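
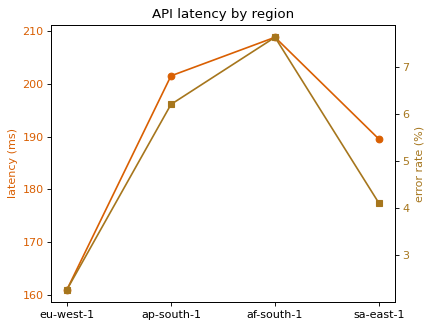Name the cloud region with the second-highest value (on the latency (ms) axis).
ap-south-1

Top 3 (on the latency (ms) axis): af-south-1 ≈ 210, ap-south-1 ≈ 200, sa-east-1 ≈ 190.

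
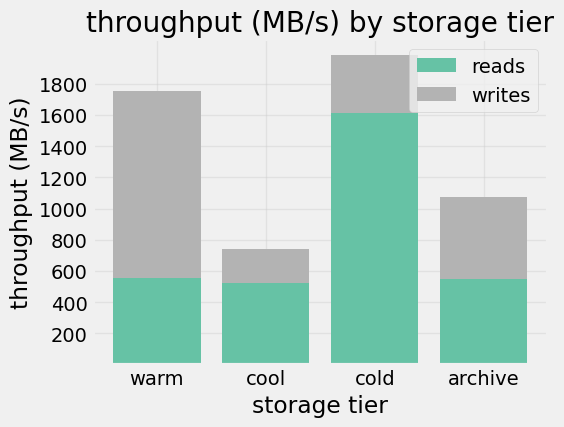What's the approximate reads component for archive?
reads top ≈ 600, bottom ≈ 0; segment ≈ 600.

≈ 600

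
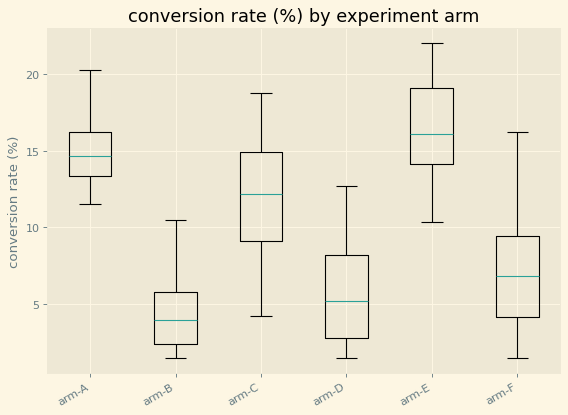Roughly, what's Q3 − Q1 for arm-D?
≈ 6

Q3 ≈ 8, Q1 ≈ 2; IQR ≈ 6.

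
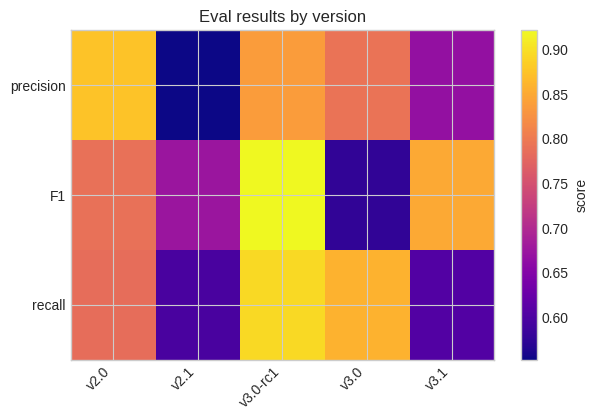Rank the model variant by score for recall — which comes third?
Top 4 for recall: v3.0-rc1 ≈ 0.90, v3.0 ≈ 0.85, v2.0 ≈ 0.80, v3.1 ≈ 0.60.

v2.0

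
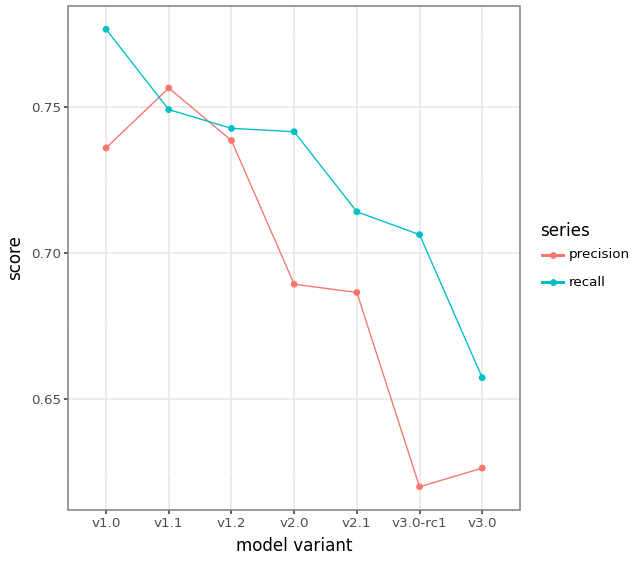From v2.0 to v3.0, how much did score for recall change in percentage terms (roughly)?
≈ -10.8%

v2.0 ≈ 0.74, v3.0 ≈ 0.66; (0.66 − 0.74) / 0.74 ≈ -10.8%.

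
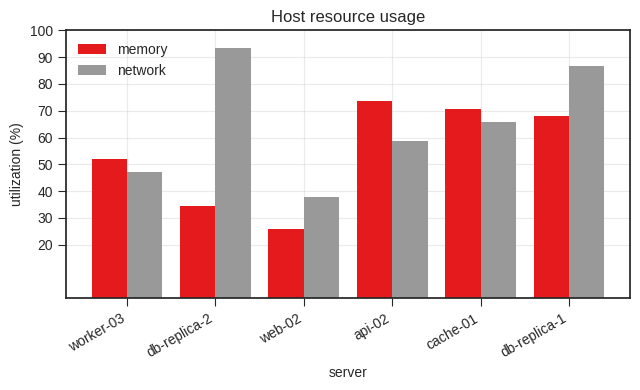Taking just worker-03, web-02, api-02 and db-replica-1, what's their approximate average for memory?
(50 + 30 + 70 + 70) / 4 ≈ 55.

≈ 55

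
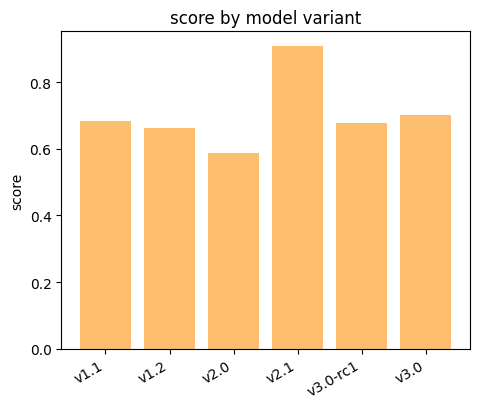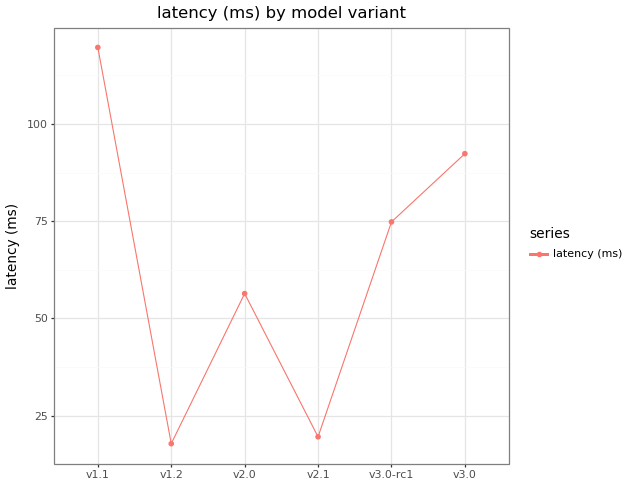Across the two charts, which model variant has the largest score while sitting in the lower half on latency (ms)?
v2.1

Chart 2 median latency (ms) ≈ 60; below-median model variants: v1.2, v2.0, v2.1. Among those, v2.1 has the highest score (≈ 0.9).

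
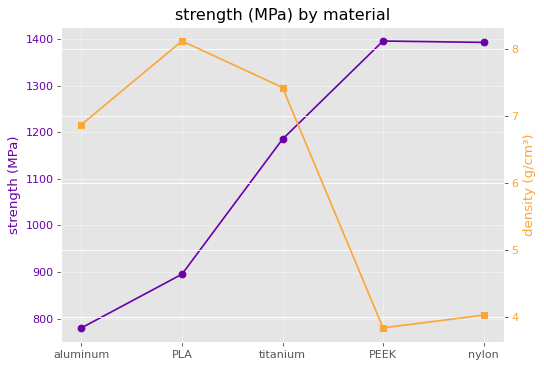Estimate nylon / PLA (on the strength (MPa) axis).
≈ 1.56×

nylon ≈ 1400, PLA ≈ 900; 1400/900 ≈ 1.56.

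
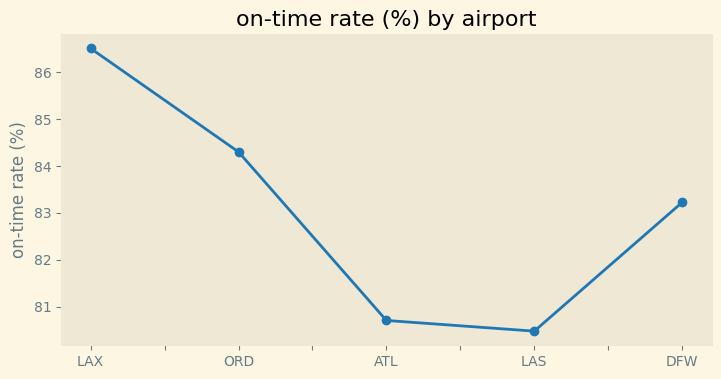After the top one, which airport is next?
ORD

Top 3: LAX ≈ 87, ORD ≈ 84, DFW ≈ 83.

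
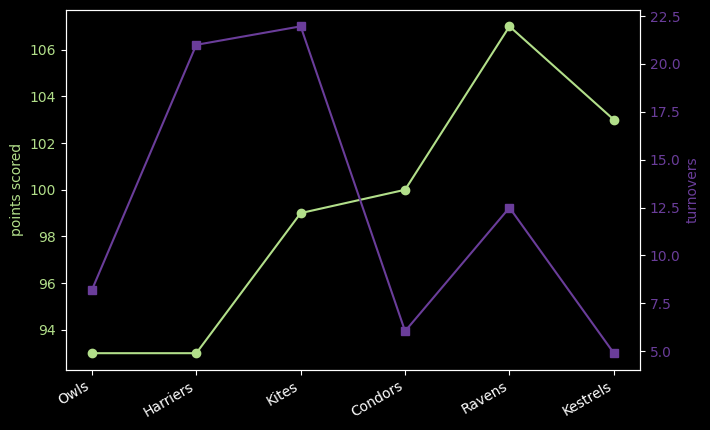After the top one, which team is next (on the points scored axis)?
Top 3 (on the points scored axis): Ravens ≈ 108, Kestrels ≈ 104, Condors ≈ 100.

Kestrels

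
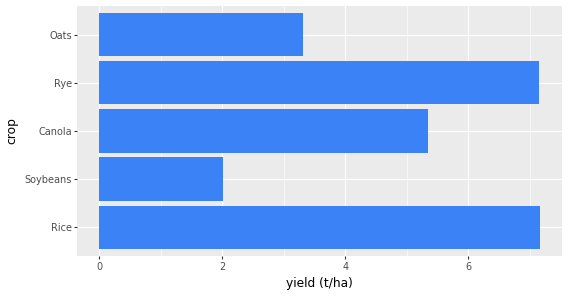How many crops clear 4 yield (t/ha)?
3

Above 4: Rice, Canola, Rye.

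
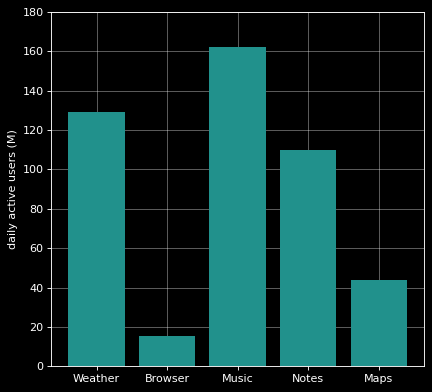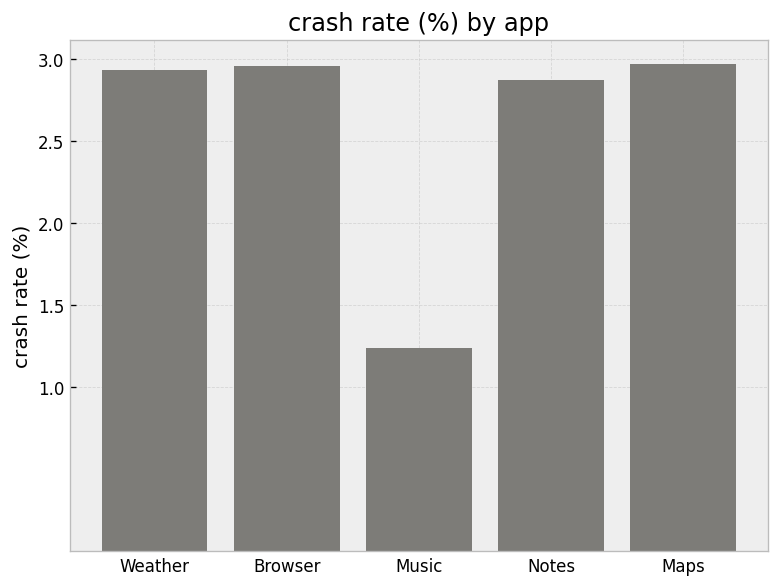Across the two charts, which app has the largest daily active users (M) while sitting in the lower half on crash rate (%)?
Music

Chart 2 median crash rate (%) ≈ 3; below-median apps: Music, Notes. Among those, Music has the highest daily active users (M) (≈ 160).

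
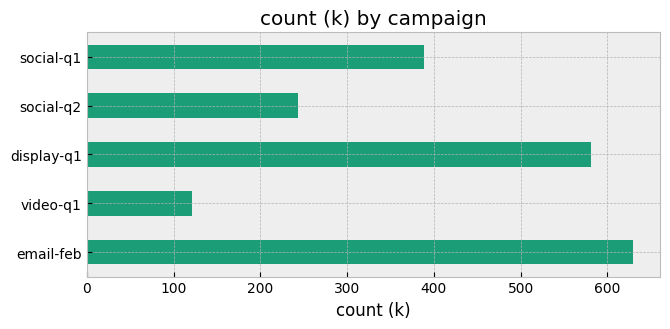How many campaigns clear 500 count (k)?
2

Above 500: email-feb, display-q1.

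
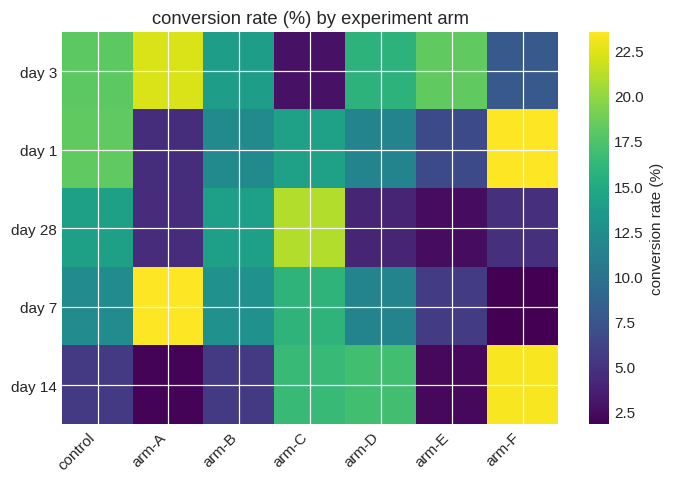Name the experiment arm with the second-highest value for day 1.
Top 3 for day 1: arm-F ≈ 24, control ≈ 18, arm-C ≈ 14.

control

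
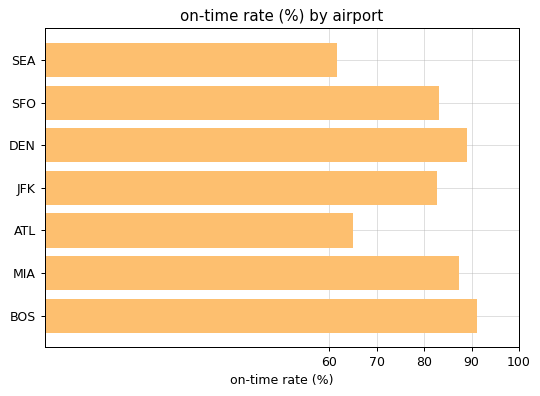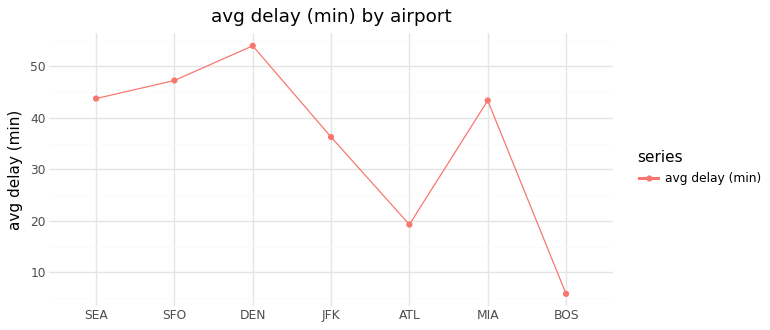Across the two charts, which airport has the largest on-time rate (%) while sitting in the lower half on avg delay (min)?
Chart 2 median avg delay (min) ≈ 45; below-median airports: JFK, ATL, BOS. Among those, BOS has the highest on-time rate (%) (≈ 90).

BOS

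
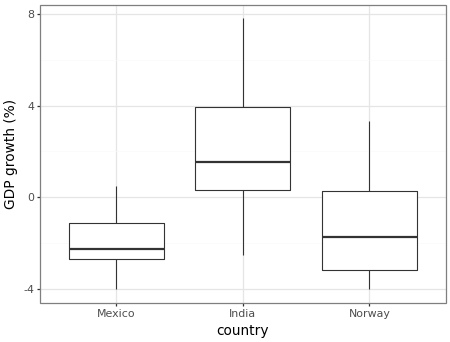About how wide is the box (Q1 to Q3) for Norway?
≈ 3.5

Q3 ≈ 0.5, Q1 ≈ -3.0; IQR ≈ 3.5.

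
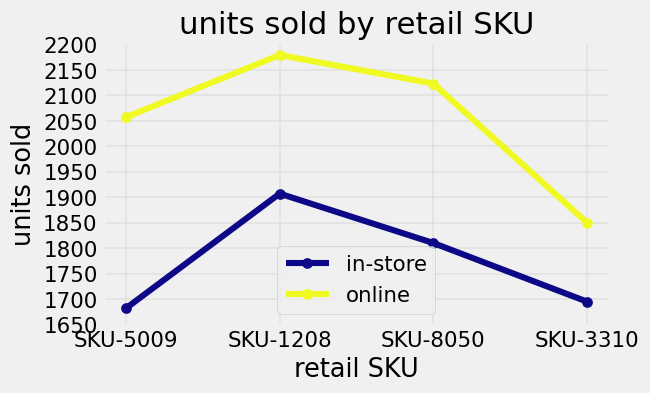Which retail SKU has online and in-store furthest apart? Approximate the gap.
SKU-5009: online ≈ 2050, in-store ≈ 1700 → gap ≈ 350. Next-largest (SKU-8050) is only ≈ 300.

SKU-5009, ≈ 350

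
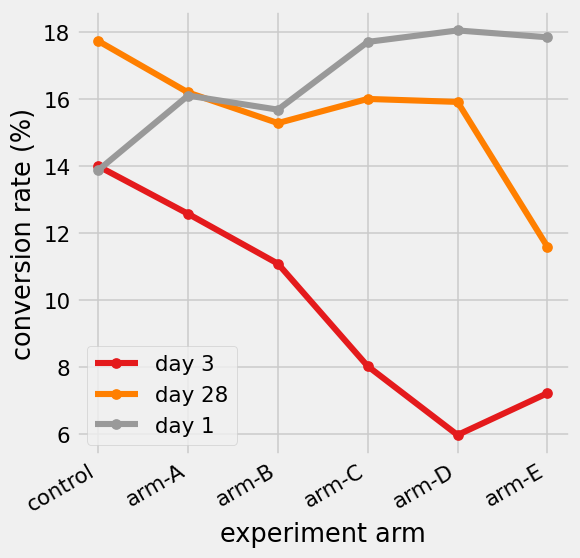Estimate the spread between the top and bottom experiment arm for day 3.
≈ 8

Max control ≈ 14, min arm-D ≈ 6; range ≈ 8.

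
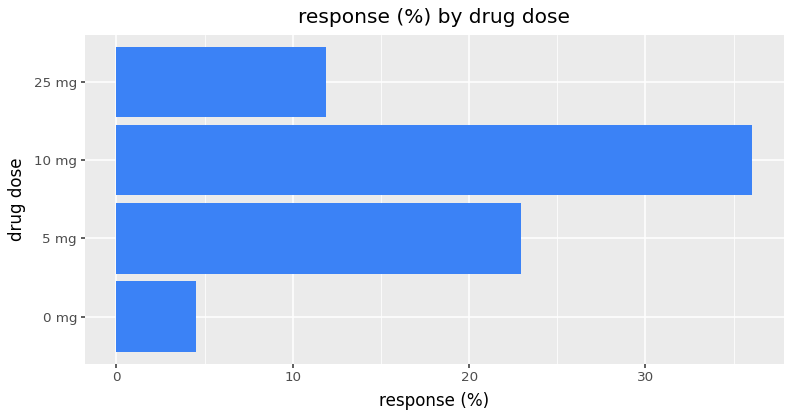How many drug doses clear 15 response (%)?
Above 15: 5 mg, 10 mg.

2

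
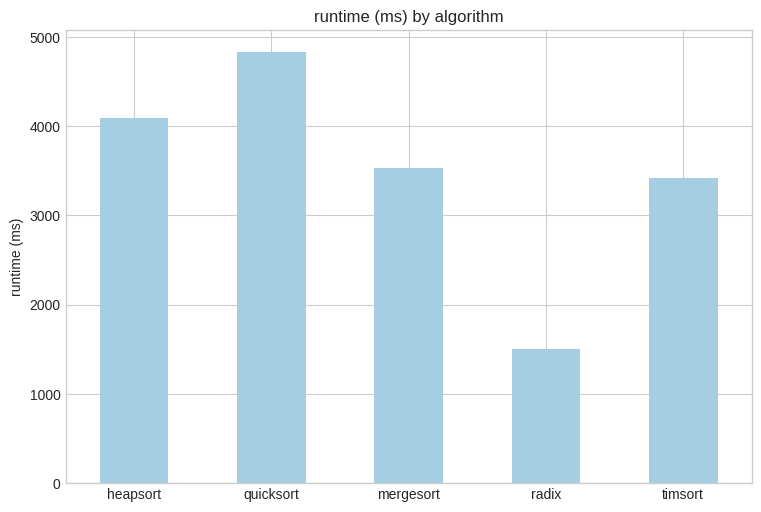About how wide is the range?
Max quicksort ≈ 5000, min radix ≈ 1500; range ≈ 3500.

≈ 3500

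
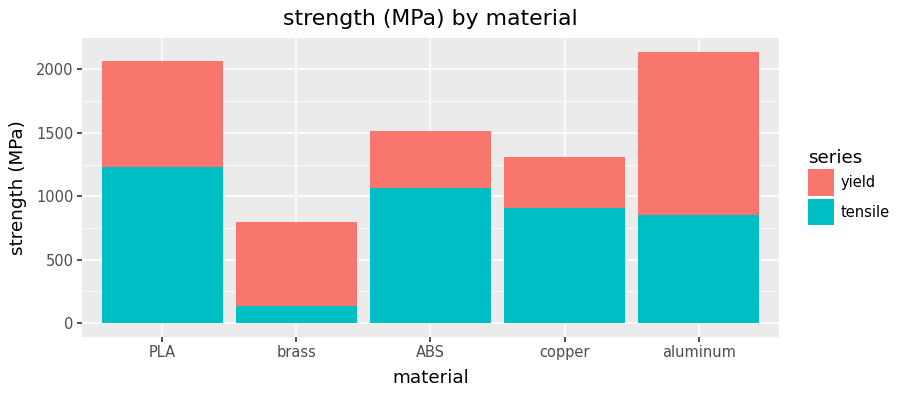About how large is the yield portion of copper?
≈ 400

yield top ≈ 1400, bottom ≈ 1000; segment ≈ 400.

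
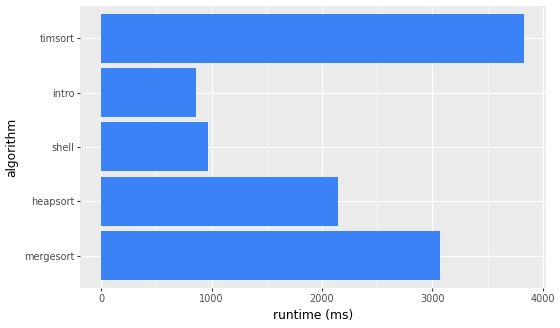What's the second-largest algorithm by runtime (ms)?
mergesort

Top 3: timsort ≈ 4000, mergesort ≈ 3000, heapsort ≈ 2000.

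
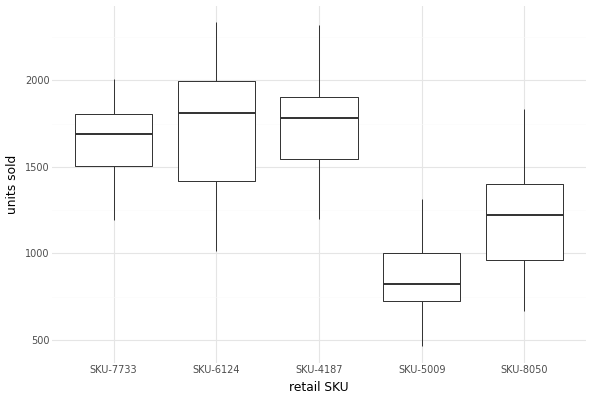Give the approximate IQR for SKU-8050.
Q3 ≈ 1400, Q1 ≈ 1000; IQR ≈ 400.

≈ 400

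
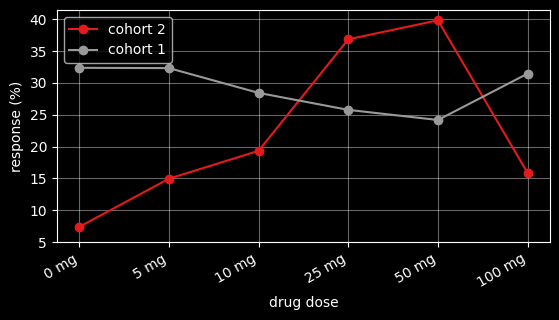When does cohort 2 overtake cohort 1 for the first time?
25 mg

10 mg: cohort 2 ≈ 20 vs cohort 1 ≈ 30 (not yet); 25 mg: cohort 2 ≈ 35 vs cohort 1 ≈ 25 (first crossover).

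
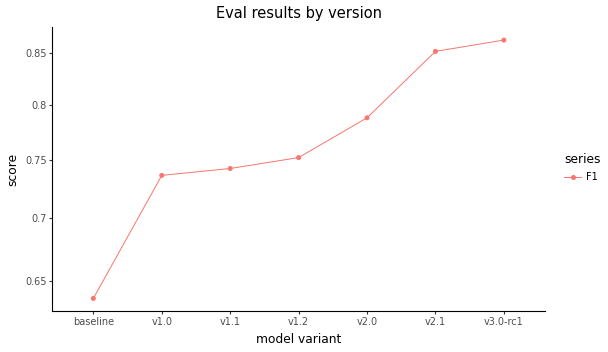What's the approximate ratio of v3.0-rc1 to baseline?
≈ 1.34×

v3.0-rc1 ≈ 0.86, baseline ≈ 0.64; 0.86/0.64 ≈ 1.34.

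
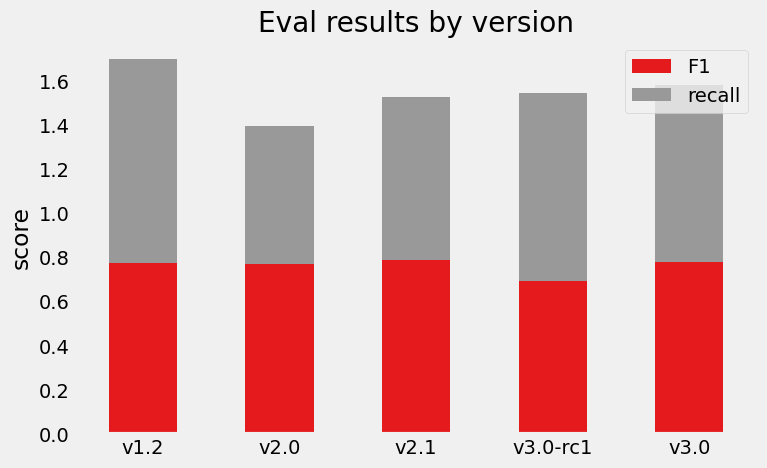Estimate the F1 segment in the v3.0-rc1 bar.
≈ 0.6

F1 top ≈ 0.6, bottom ≈ 0.0; segment ≈ 0.6.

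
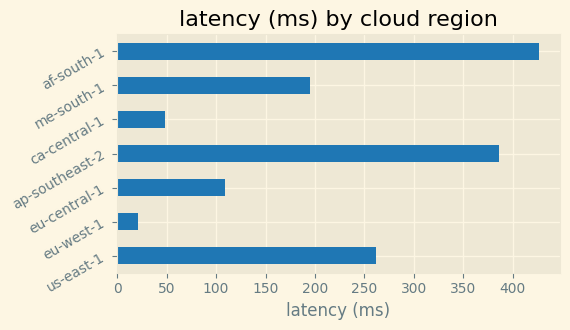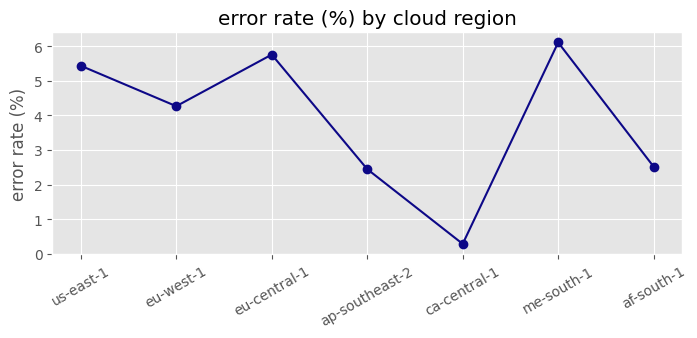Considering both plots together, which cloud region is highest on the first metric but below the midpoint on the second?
Chart 2 median error rate (%) ≈ 4; below-median cloud regions: ap-southeast-2, ca-central-1, af-south-1. Among those, af-south-1 has the highest latency (ms) (≈ 450).

af-south-1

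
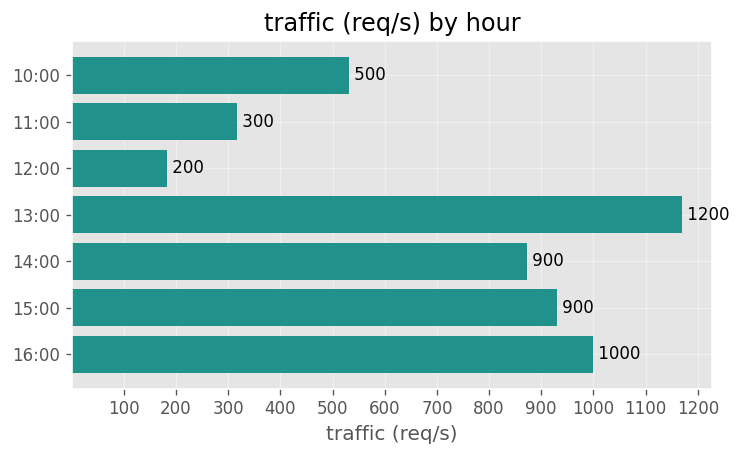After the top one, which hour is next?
Top 3: 13:00 ≈ 1200, 16:00 ≈ 1000, 15:00 ≈ 900.

16:00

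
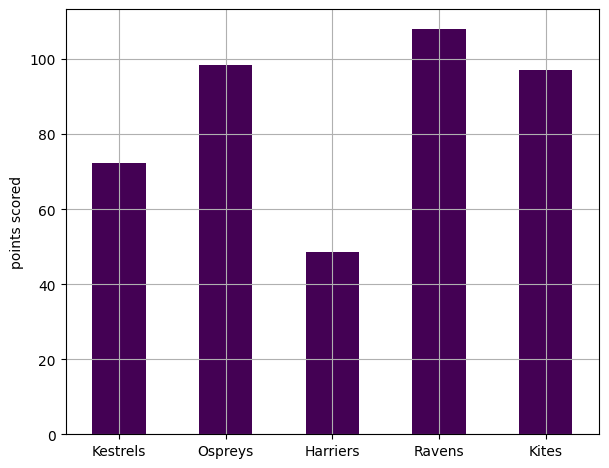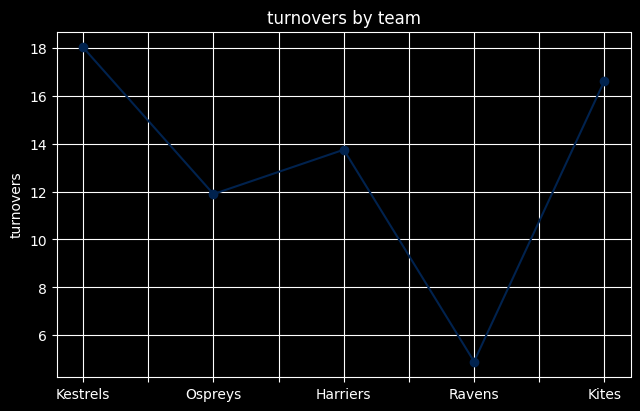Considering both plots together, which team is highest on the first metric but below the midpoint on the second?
Ravens

Chart 2 median turnovers ≈ 14; below-median teams: Ospreys, Ravens. Among those, Ravens has the highest points scored (≈ 110).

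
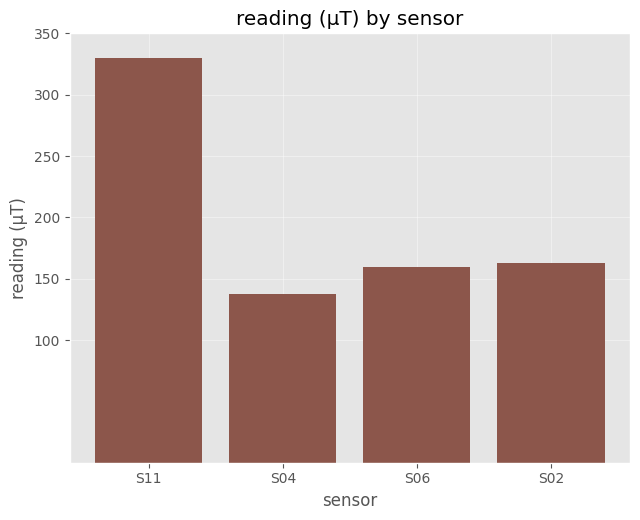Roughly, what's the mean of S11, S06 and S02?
(350 + 150 + 150) / 3 ≈ 217.

≈ 217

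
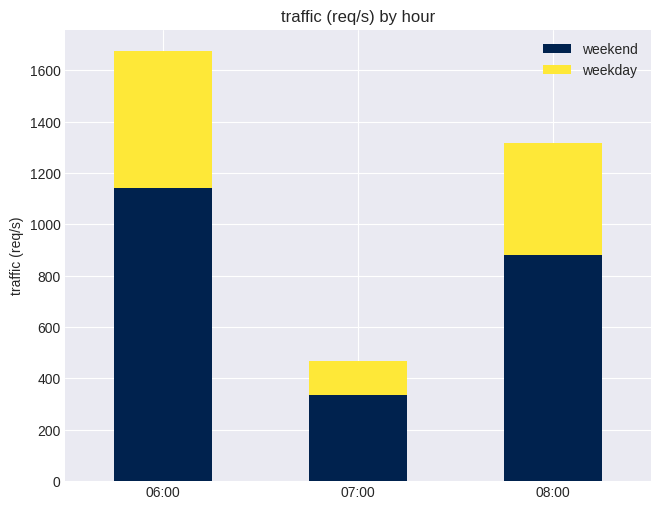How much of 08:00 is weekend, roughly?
≈ 800

weekend top ≈ 800, bottom ≈ 0; segment ≈ 800.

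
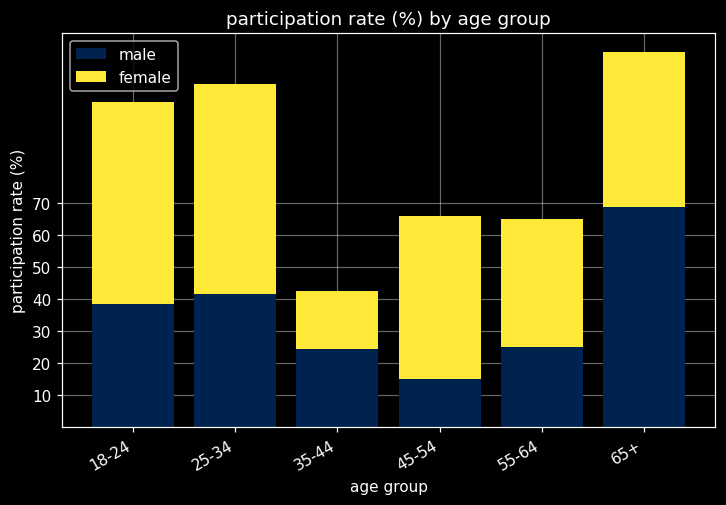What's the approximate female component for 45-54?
female top ≈ 70, bottom ≈ 20; segment ≈ 50.

≈ 50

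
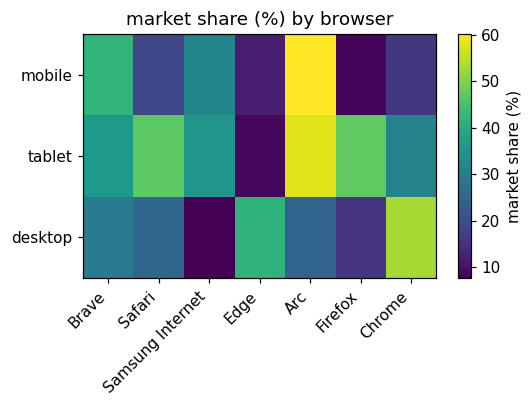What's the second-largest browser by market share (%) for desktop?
Top 3 for desktop: Chrome ≈ 55, Edge ≈ 40, Brave ≈ 30.

Edge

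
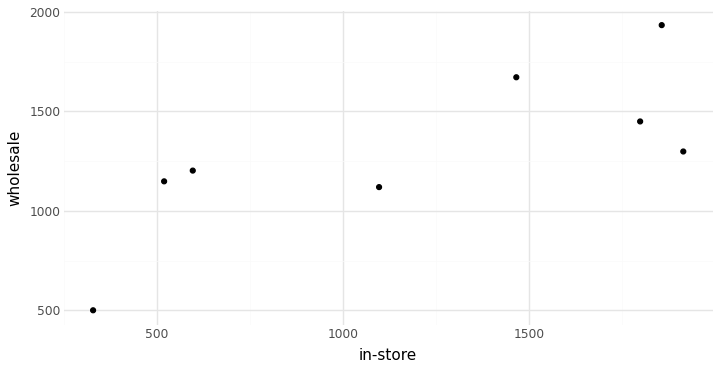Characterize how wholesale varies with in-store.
positive, strong

Points are positively correlated; strong (|r| ≈ 0.8).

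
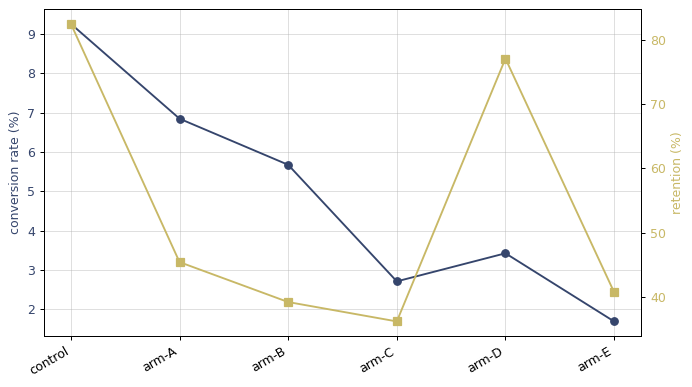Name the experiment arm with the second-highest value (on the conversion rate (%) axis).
Top 3 (on the conversion rate (%) axis): control ≈ 9, arm-A ≈ 7, arm-B ≈ 6.

arm-A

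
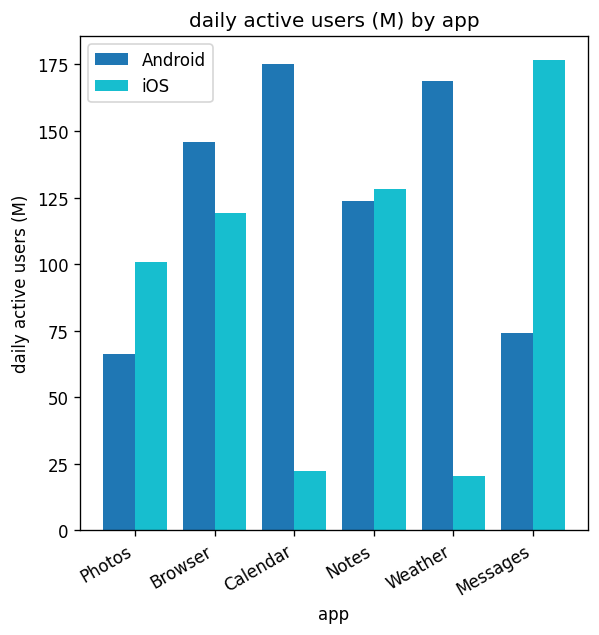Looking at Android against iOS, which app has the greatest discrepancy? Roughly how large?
Calendar, ≈ 160 M

Calendar: Android ≈ 180, iOS ≈ 20 → gap ≈ 160. Next-largest (Weather) is only ≈ 140.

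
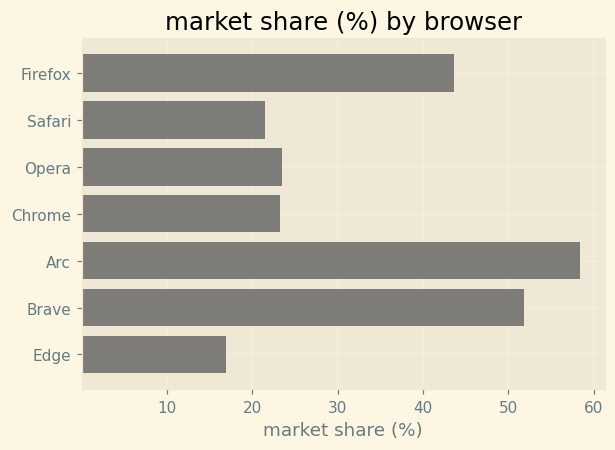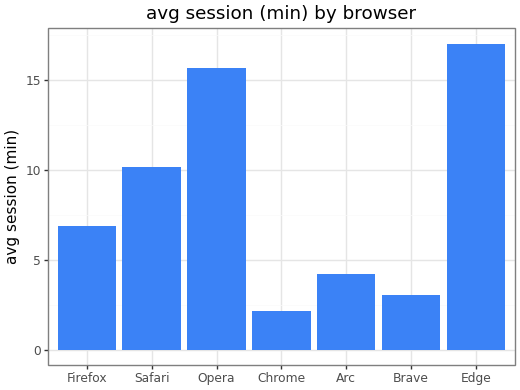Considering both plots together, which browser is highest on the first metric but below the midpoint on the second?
Chart 2 median avg session (min) ≈ 6; below-median browsers: Chrome, Arc, Brave. Among those, Arc has the highest market share (%) (≈ 60).

Arc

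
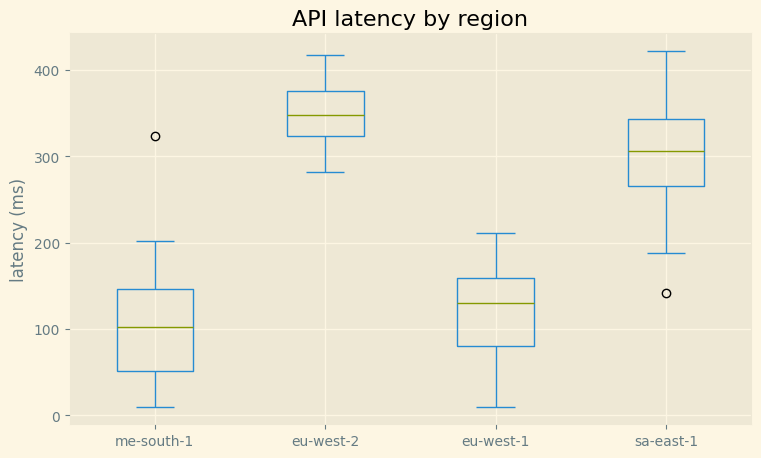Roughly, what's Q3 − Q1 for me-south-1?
≈ 100

Q3 ≈ 150, Q1 ≈ 50; IQR ≈ 100.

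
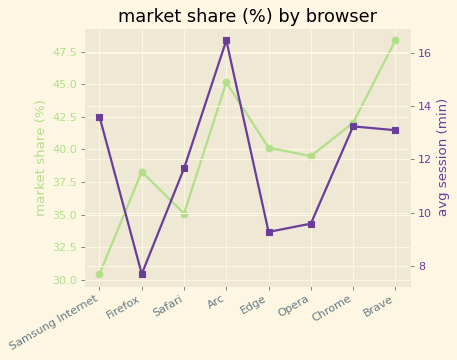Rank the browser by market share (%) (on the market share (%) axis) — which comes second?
Top 3 (on the market share (%) axis): Brave ≈ 48, Arc ≈ 46, Chrome ≈ 42.

Arc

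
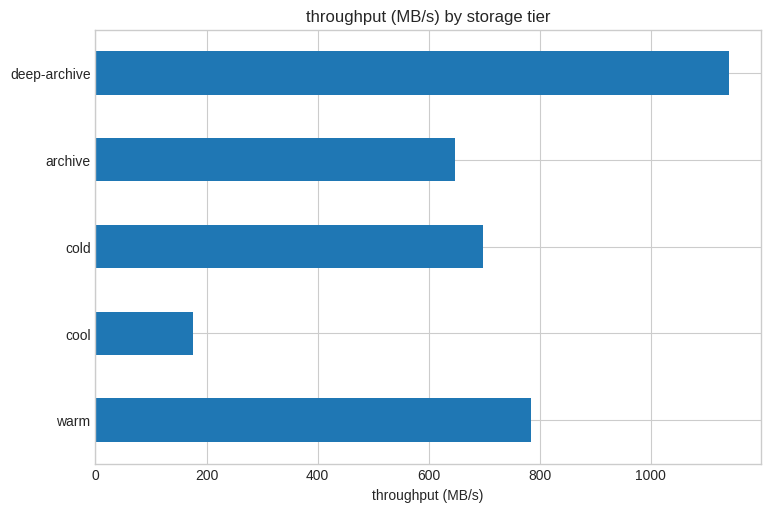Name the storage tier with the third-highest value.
cold

Top 4: deep-archive ≈ 1100, warm ≈ 800, cold ≈ 700, archive ≈ 600.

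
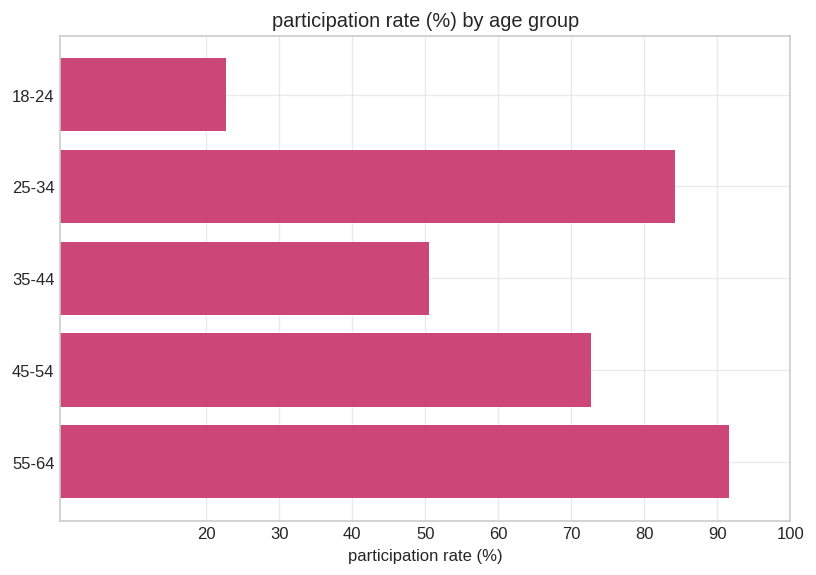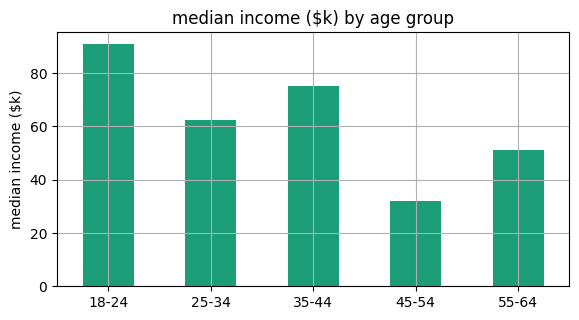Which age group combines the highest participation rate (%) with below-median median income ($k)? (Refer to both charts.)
Chart 2 median median income ($k) ≈ 60; below-median age groups: 45-54, 55-64. Among those, 55-64 has the highest participation rate (%) (≈ 90).

55-64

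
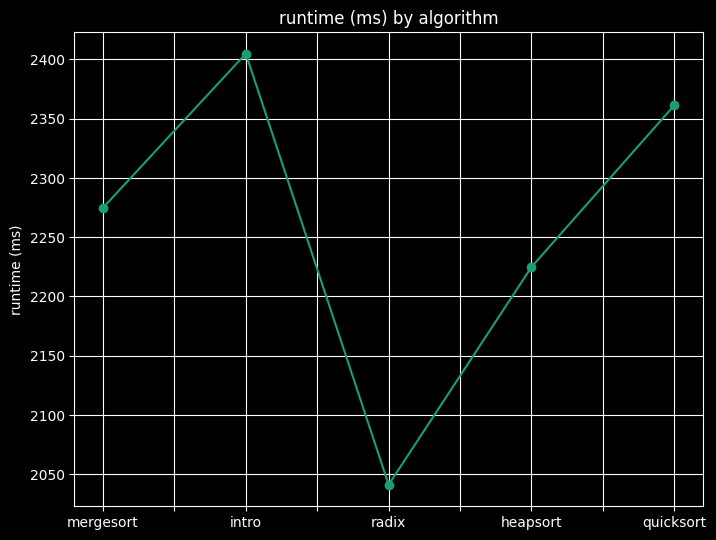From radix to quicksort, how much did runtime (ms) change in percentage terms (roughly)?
≈ +14.6%

radix ≈ 2050, quicksort ≈ 2350; (2350 − 2050) / 2050 ≈ +14.6%.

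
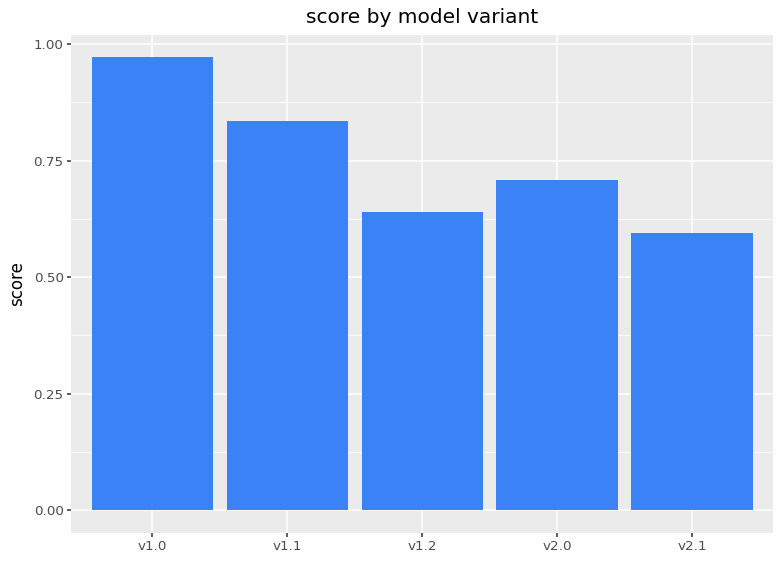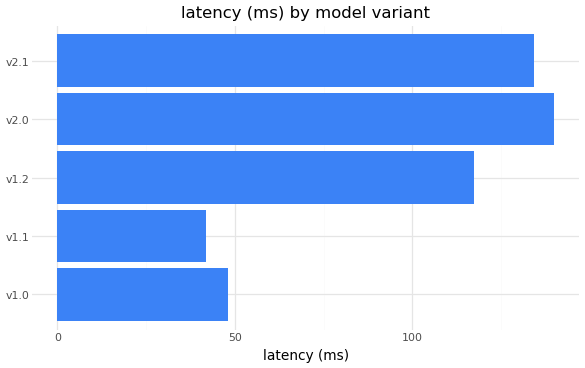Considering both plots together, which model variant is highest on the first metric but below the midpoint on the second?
v1.0

Chart 2 median latency (ms) ≈ 120; below-median model variants: v1.0, v1.1. Among those, v1.0 has the highest score (≈ 1).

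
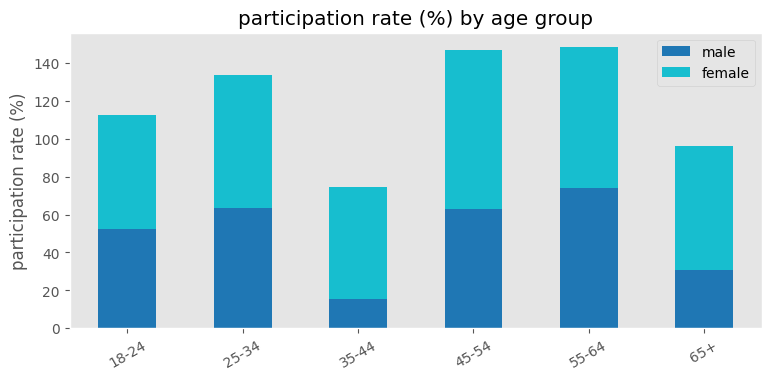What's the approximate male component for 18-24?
≈ 60

male top ≈ 60, bottom ≈ 0; segment ≈ 60.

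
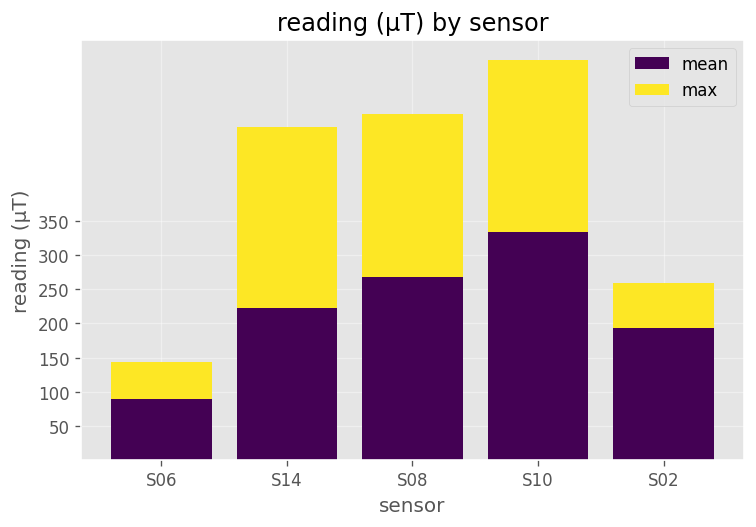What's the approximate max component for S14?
max top ≈ 500, bottom ≈ 200; segment ≈ 300.

≈ 300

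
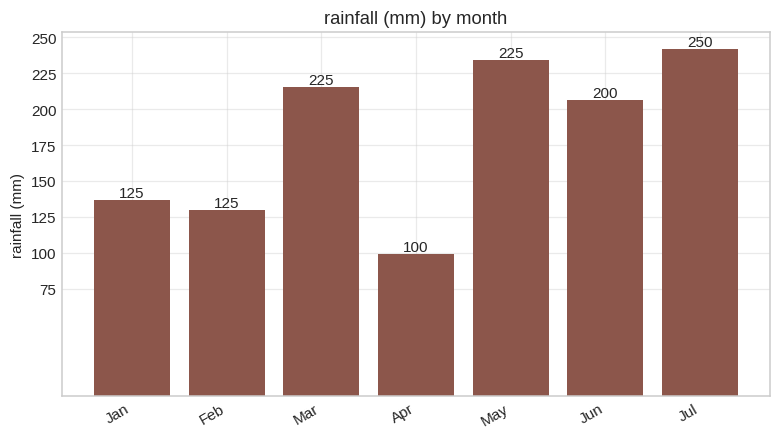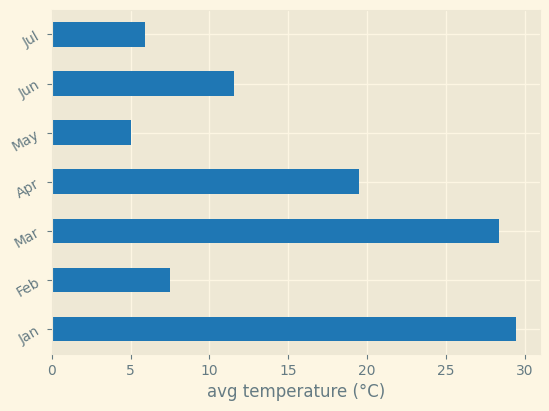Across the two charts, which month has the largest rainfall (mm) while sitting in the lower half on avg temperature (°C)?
Jul

Chart 2 median avg temperature (°C) ≈ 10; below-median months: Feb, May, Jul. Among those, Jul has the highest rainfall (mm) (≈ 250).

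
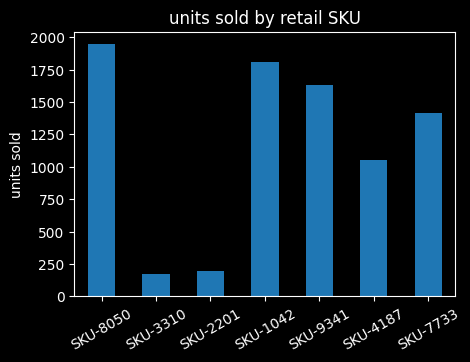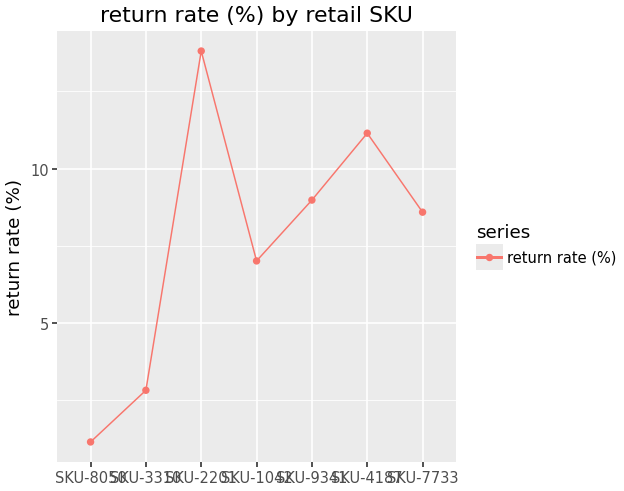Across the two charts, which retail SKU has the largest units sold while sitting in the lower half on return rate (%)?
Chart 2 median return rate (%) ≈ 8; below-median retail SKUs: SKU-8050, SKU-3310, SKU-1042. Among those, SKU-8050 has the highest units sold (≈ 2000).

SKU-8050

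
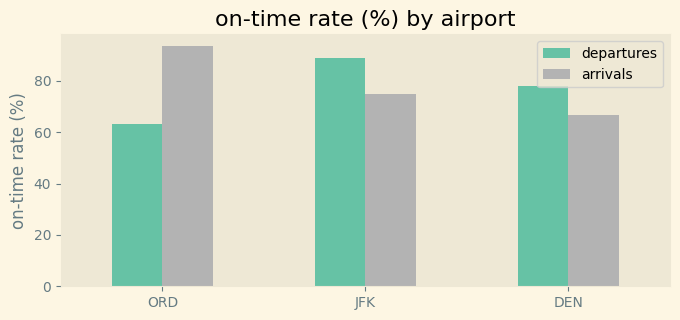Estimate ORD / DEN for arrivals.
≈ 1.29×

ORD ≈ 90, DEN ≈ 70; 90/70 ≈ 1.29.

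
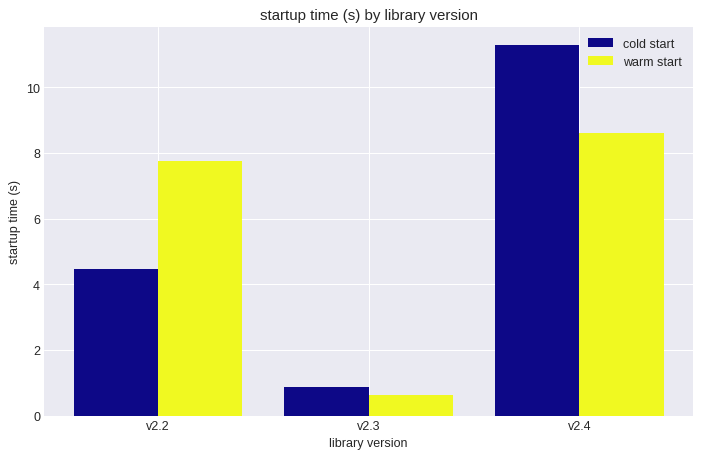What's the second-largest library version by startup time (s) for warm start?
v2.2

Top 3 for warm start: v2.4 ≈ 9, v2.2 ≈ 8, v2.3 ≈ 1.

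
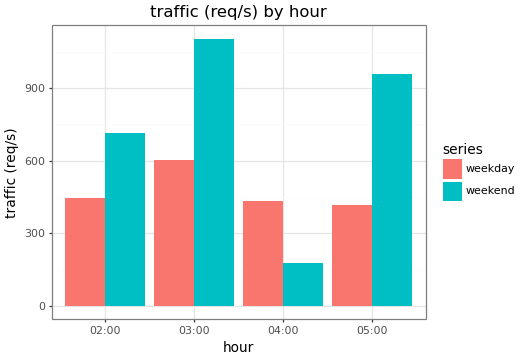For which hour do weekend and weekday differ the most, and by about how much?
05:00: weekend ≈ 1000, weekday ≈ 400 → gap ≈ 600. Next-largest (03:00) is only ≈ 500.

05:00, ≈ 600 req/s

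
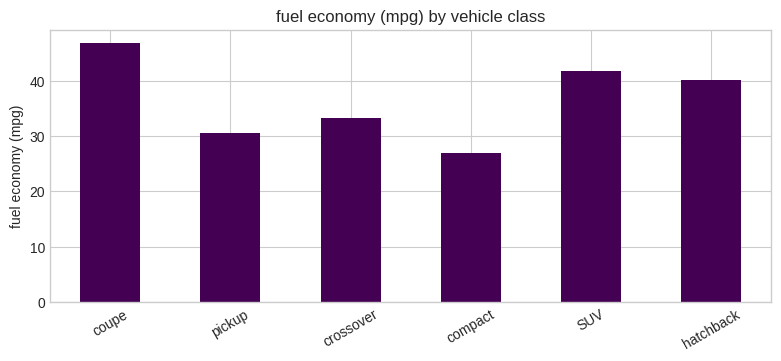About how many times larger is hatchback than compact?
hatchback ≈ 40, compact ≈ 25; 40/25 ≈ 1.6.

≈ 1.6×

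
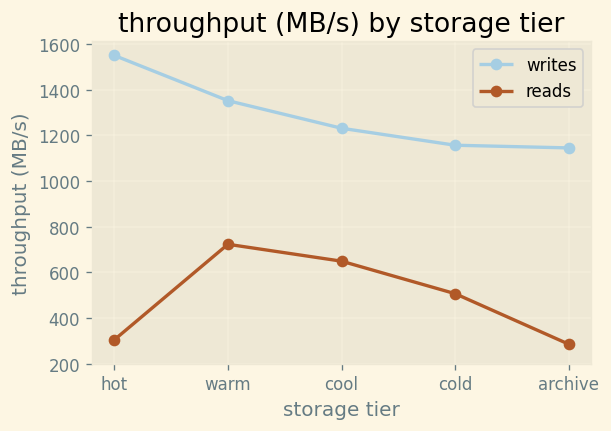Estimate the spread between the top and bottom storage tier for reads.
Max warm ≈ 800, min archive ≈ 200; range ≈ 600.

≈ 600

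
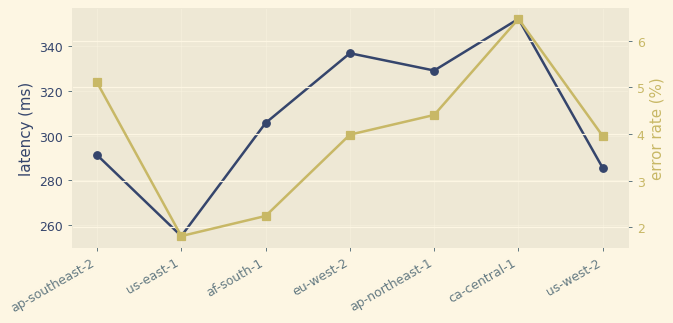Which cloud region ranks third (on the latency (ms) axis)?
Top 4 (on the latency (ms) axis): ca-central-1 ≈ 350, eu-west-2 ≈ 340, ap-northeast-1 ≈ 330, af-south-1 ≈ 310.

ap-northeast-1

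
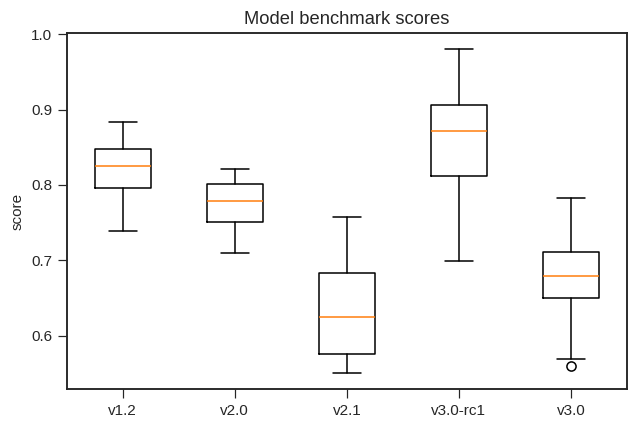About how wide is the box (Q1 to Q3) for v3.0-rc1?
Q3 ≈ 0.90, Q1 ≈ 0.80; IQR ≈ 0.10.

≈ 0.10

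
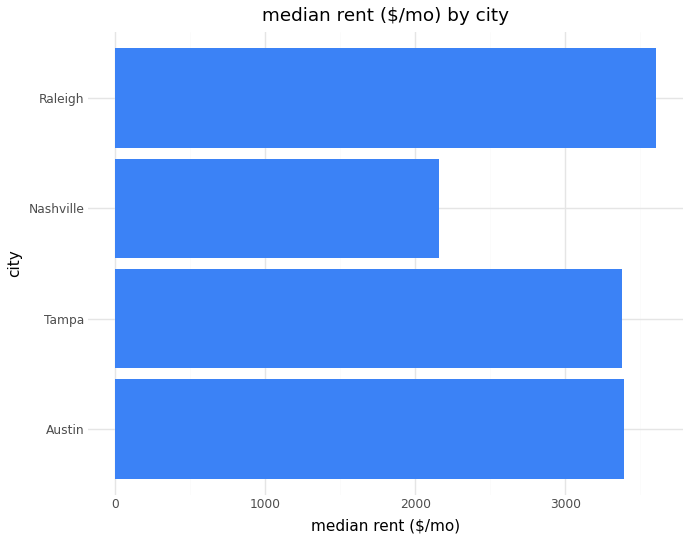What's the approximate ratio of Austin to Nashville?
Austin ≈ 3500, Nashville ≈ 2000; 3500/2000 ≈ 1.75.

≈ 1.75×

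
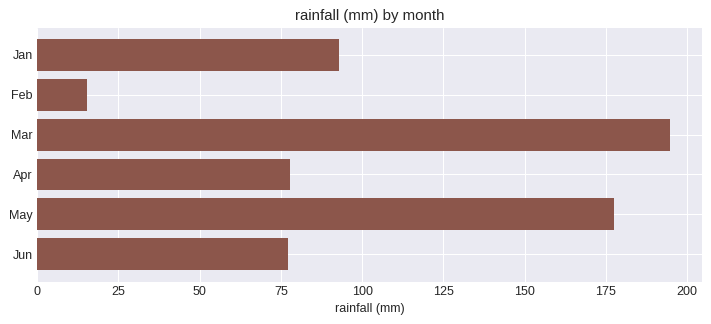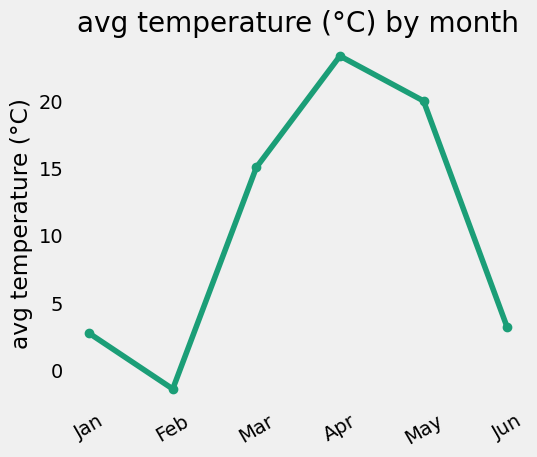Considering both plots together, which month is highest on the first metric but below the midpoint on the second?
Chart 2 median avg temperature (°C) ≈ 10; below-median months: Jan, Feb, Jun. Among those, Jan has the highest rainfall (mm) (≈ 100).

Jan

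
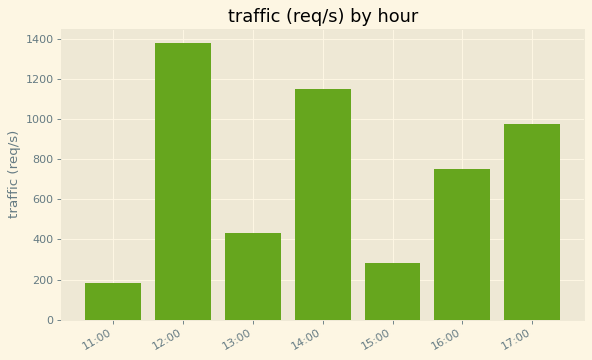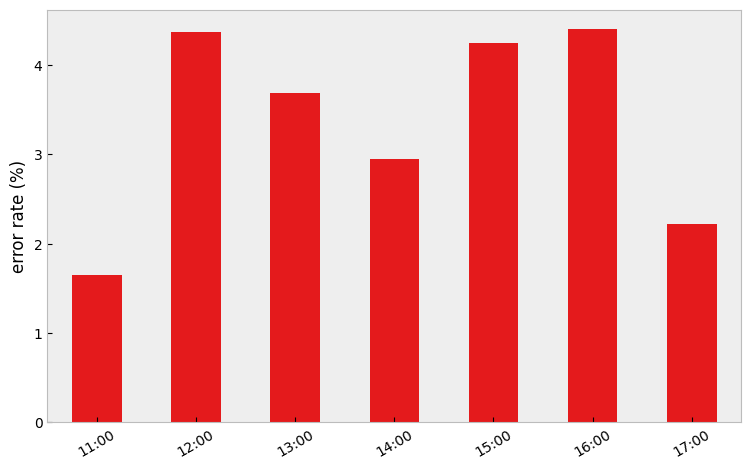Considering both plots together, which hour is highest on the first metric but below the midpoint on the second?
Chart 2 median error rate (%) ≈ 3.5; below-median hours: 11:00, 14:00, 17:00. Among those, 14:00 has the highest traffic (req/s) (≈ 1200).

14:00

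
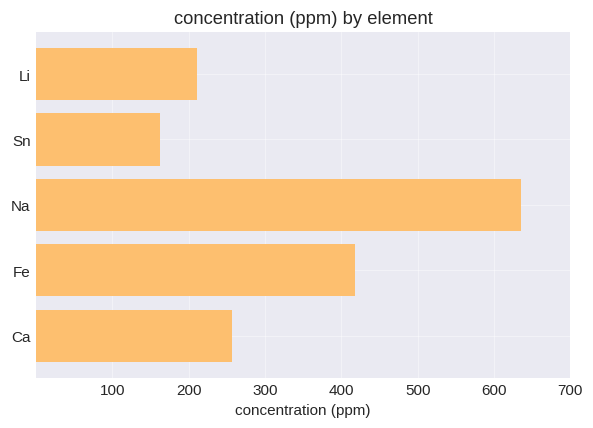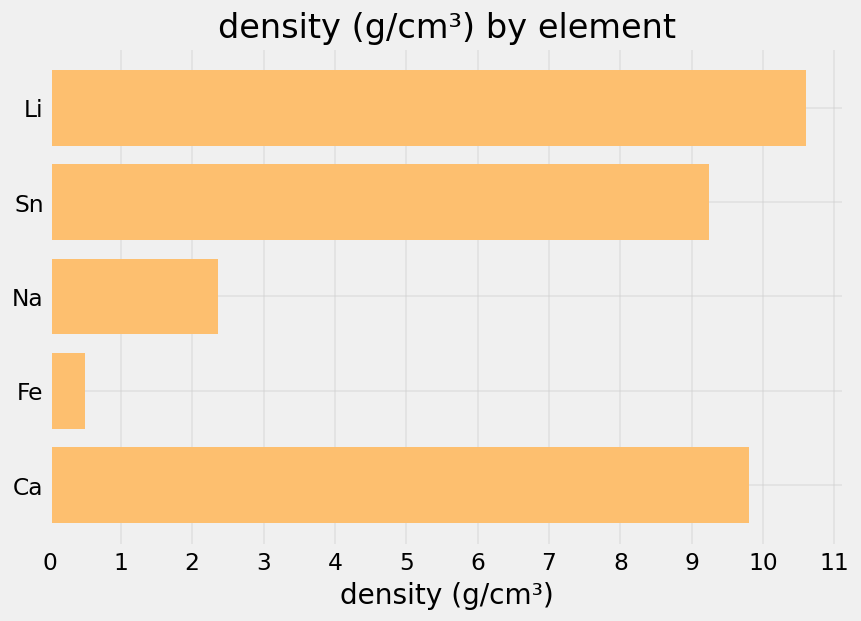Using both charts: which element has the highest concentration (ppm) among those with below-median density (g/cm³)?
Chart 2 median density (g/cm³) ≈ 9; below-median elements: Na, Fe. Among those, Na has the highest concentration (ppm) (≈ 600).

Na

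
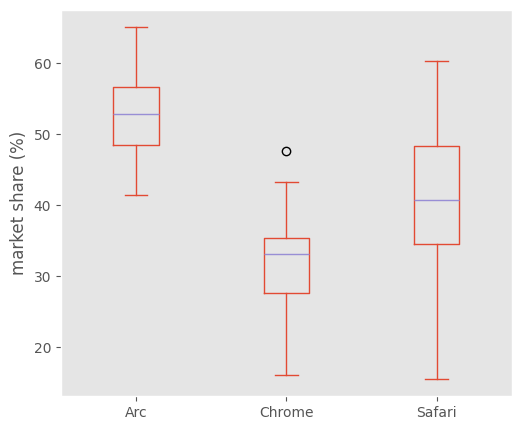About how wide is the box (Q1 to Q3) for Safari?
Q3 ≈ 48, Q1 ≈ 34; IQR ≈ 14.

≈ 14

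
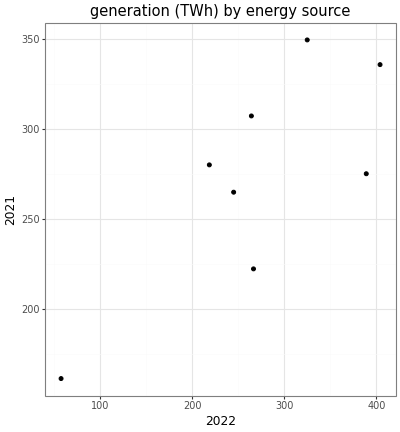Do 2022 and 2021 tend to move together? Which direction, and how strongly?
positive, strong

Points are positively correlated; strong (|r| ≈ 0.8).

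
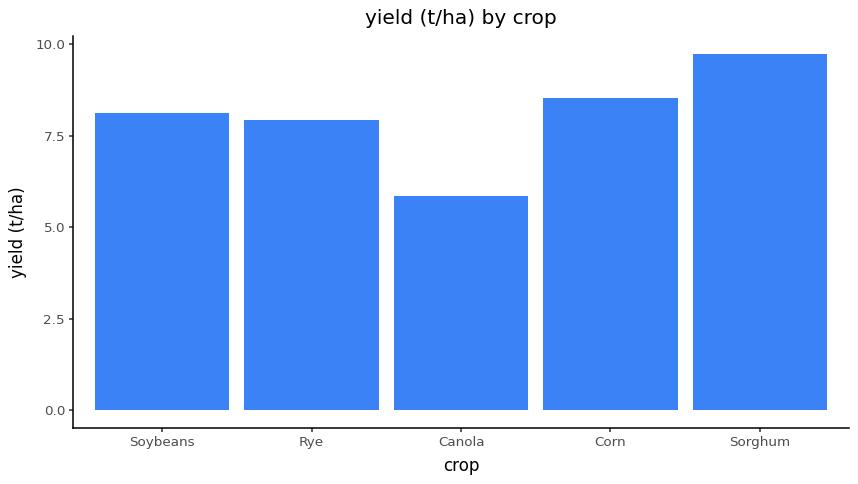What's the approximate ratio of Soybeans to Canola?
Soybeans ≈ 8, Canola ≈ 6; 8/6 ≈ 1.33.

≈ 1.33×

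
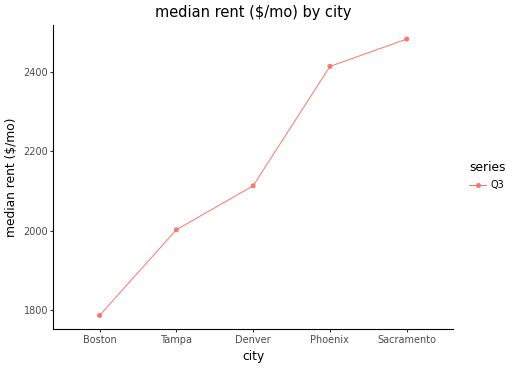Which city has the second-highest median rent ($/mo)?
Top 3: Sacramento ≈ 2500, Phoenix ≈ 2400, Denver ≈ 2100.

Phoenix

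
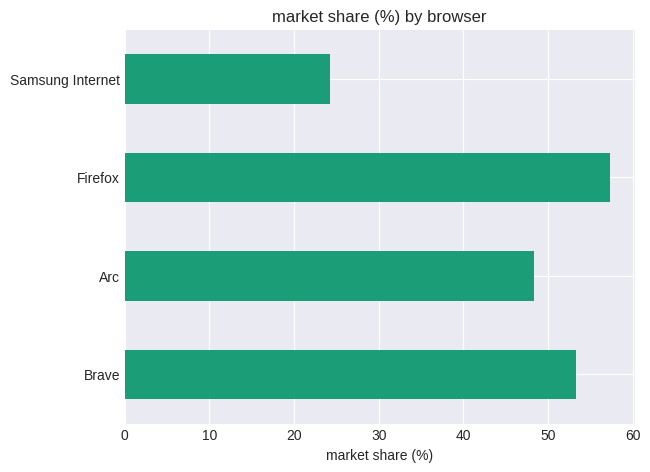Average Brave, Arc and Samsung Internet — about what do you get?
(55 + 50 + 25) / 3 ≈ 43.

≈ 43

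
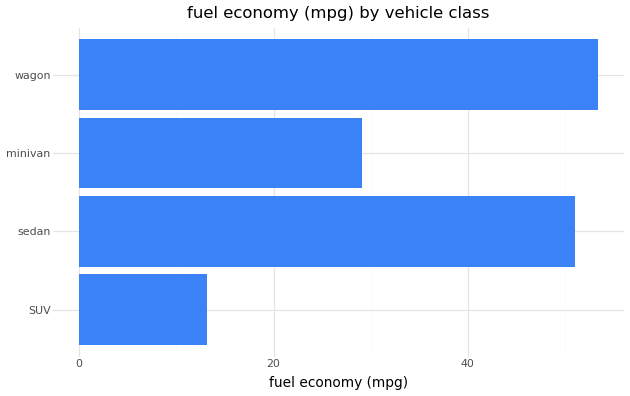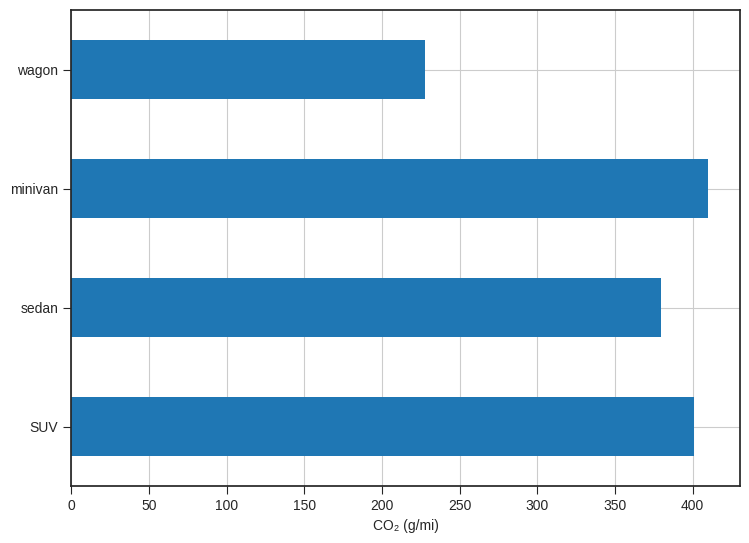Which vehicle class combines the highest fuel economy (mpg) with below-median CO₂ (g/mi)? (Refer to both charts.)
wagon

Chart 2 median CO₂ (g/mi) ≈ 400; below-median vehicle classes: sedan, wagon. Among those, wagon has the highest fuel economy (mpg) (≈ 55).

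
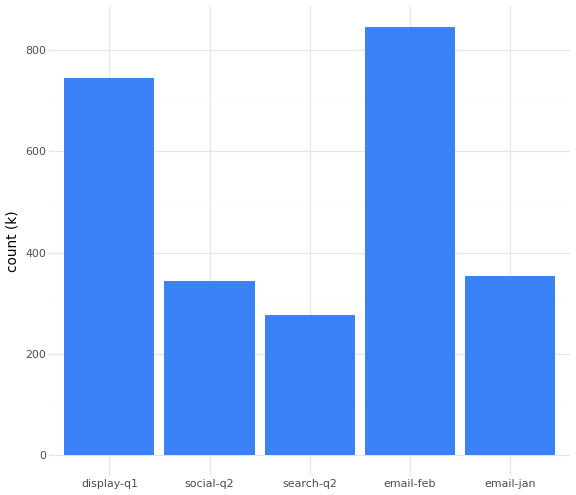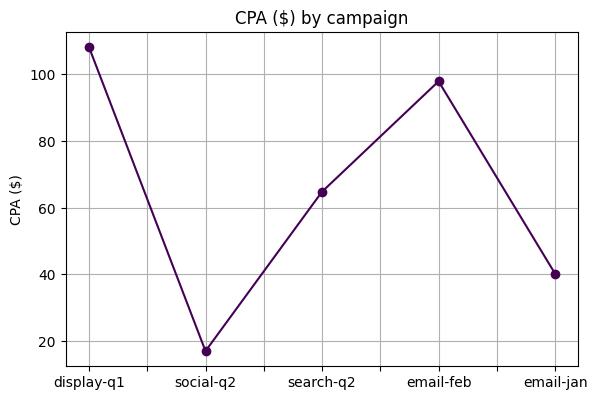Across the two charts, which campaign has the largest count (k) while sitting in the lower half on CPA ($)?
Chart 2 median CPA ($) ≈ 60; below-median campaigns: social-q2, email-jan. Among those, email-jan has the highest count (k) (≈ 400).

email-jan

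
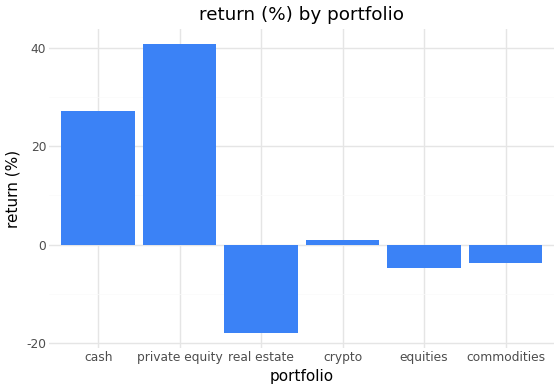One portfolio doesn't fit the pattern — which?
private equity

private equity ≈ 40; the rest sit between ≈ -20 and ≈ 25.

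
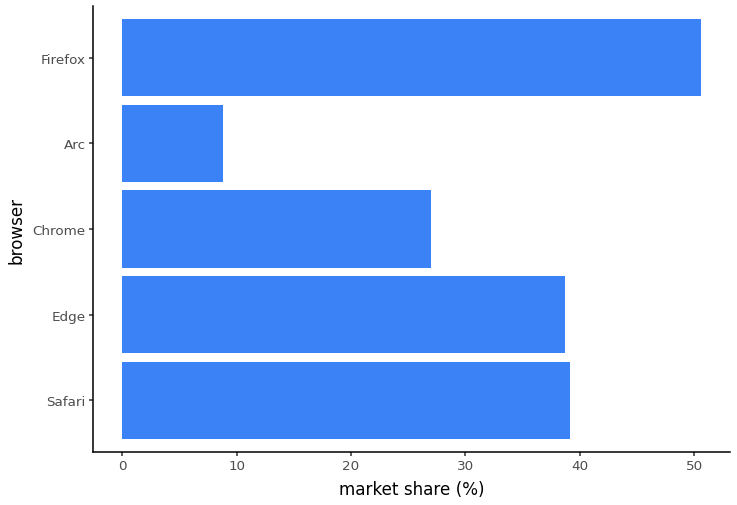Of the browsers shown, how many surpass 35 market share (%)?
3

Above 35: Safari, Edge, Firefox.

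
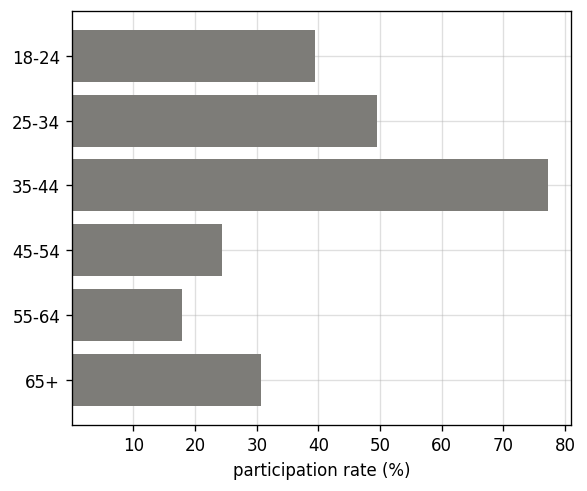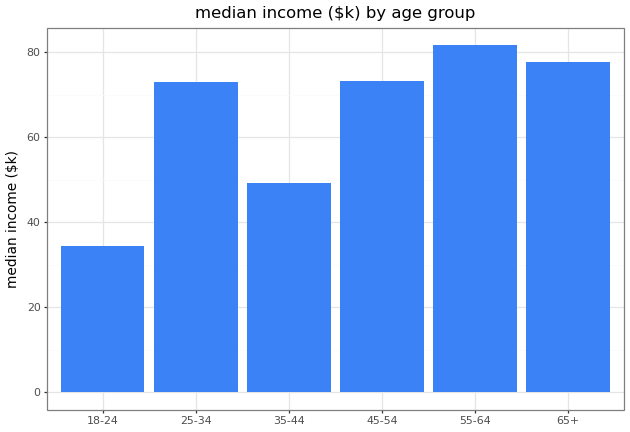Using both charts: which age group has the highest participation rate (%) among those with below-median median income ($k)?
35-44

Chart 2 median median income ($k) ≈ 70; below-median age groups: 18-24, 25-34, 35-44. Among those, 35-44 has the highest participation rate (%) (≈ 80).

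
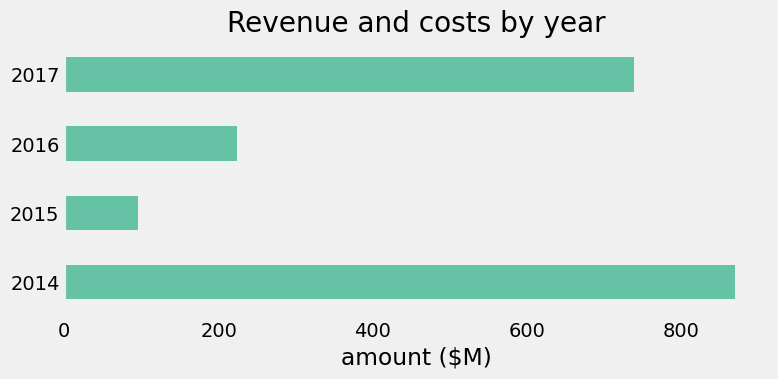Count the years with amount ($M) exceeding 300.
2

Above 300: 2014, 2017.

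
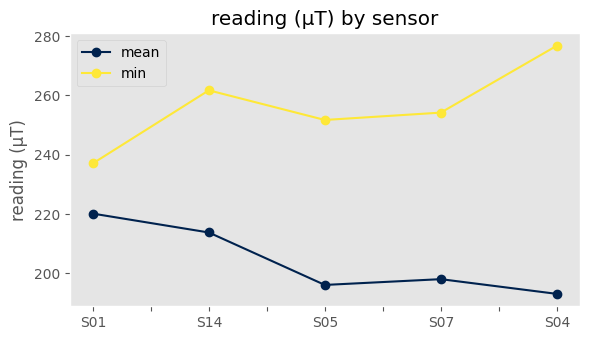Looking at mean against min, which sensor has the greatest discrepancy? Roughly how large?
S04: mean ≈ 190, min ≈ 280 → gap ≈ 90. Next-largest (S07) is only ≈ 50.

S04, ≈ 90 µT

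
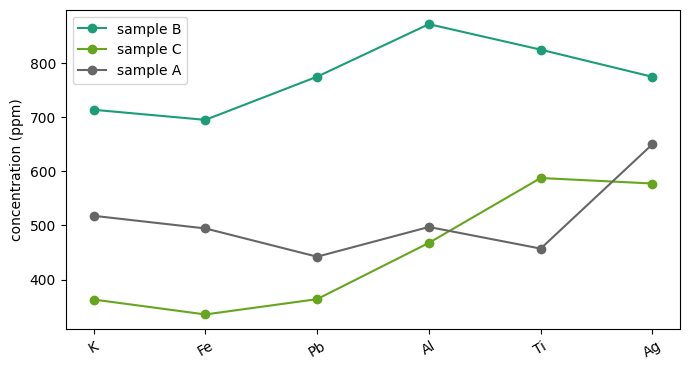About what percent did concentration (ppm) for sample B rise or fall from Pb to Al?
Pb ≈ 750, Al ≈ 850; (850 − 750) / 750 ≈ +13.3%.

≈ +13.3%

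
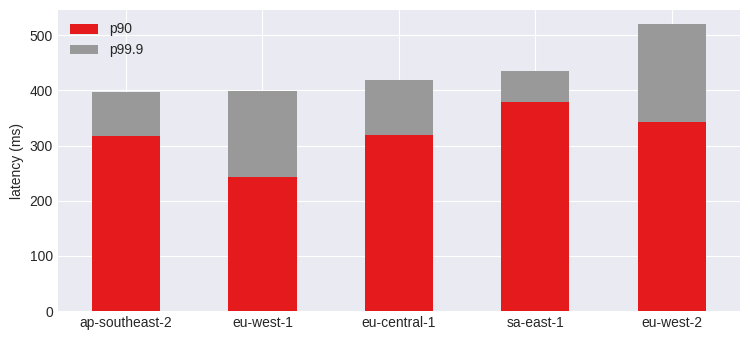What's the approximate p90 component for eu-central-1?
≈ 300

p90 top ≈ 300, bottom ≈ 0; segment ≈ 300.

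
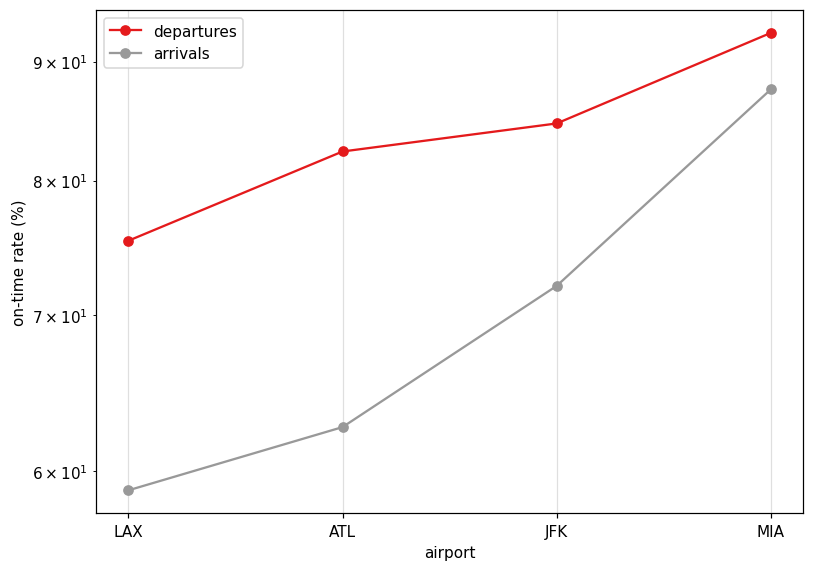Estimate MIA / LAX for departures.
≈ 1.27×

MIA ≈ 95, LAX ≈ 75; 95/75 ≈ 1.27.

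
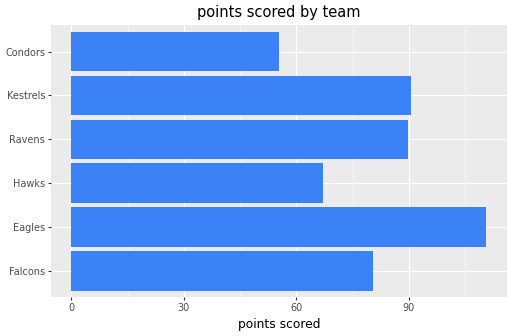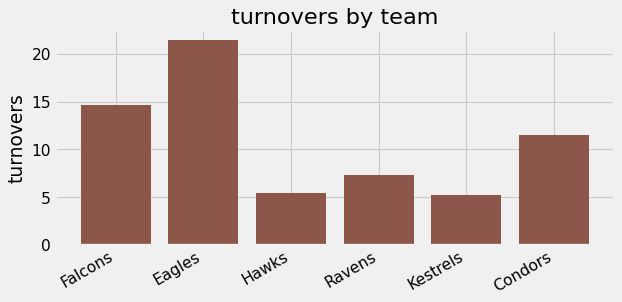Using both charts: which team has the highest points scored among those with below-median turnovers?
Kestrels

Chart 2 median turnovers ≈ 10; below-median teams: Hawks, Ravens, Kestrels. Among those, Kestrels has the highest points scored (≈ 100).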